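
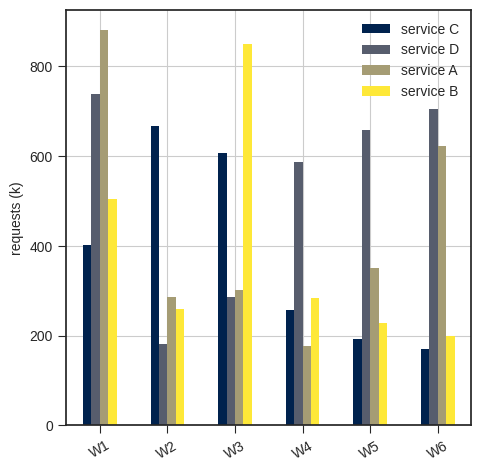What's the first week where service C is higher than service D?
W1: service C ≈ 400 vs service D ≈ 700 (not yet); W2: service C ≈ 700 vs service D ≈ 200 (first crossover).

W2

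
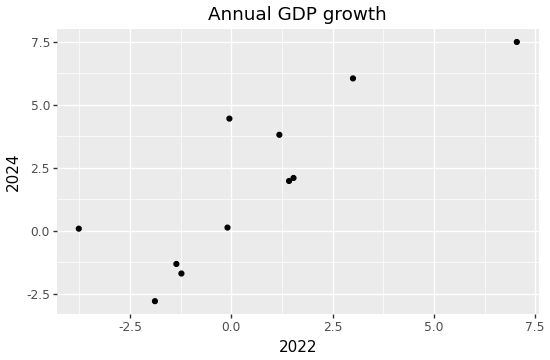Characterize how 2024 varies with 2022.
Points are positively correlated; strong (|r| ≈ 0.8).

positive, strong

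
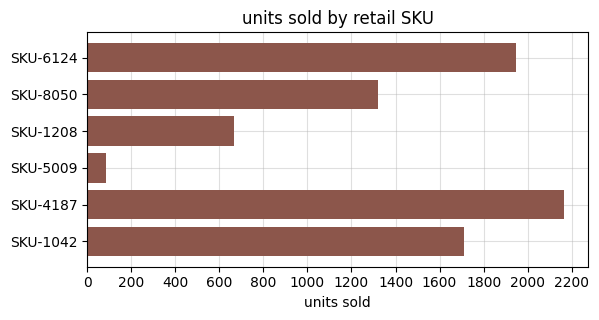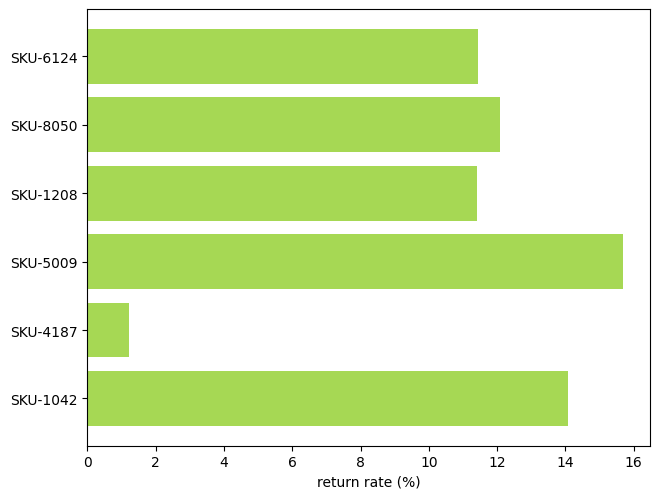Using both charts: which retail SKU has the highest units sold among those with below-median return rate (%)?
Chart 2 median return rate (%) ≈ 12; below-median retail SKUs: SKU-6124, SKU-1208, SKU-4187. Among those, SKU-4187 has the highest units sold (≈ 2200).

SKU-4187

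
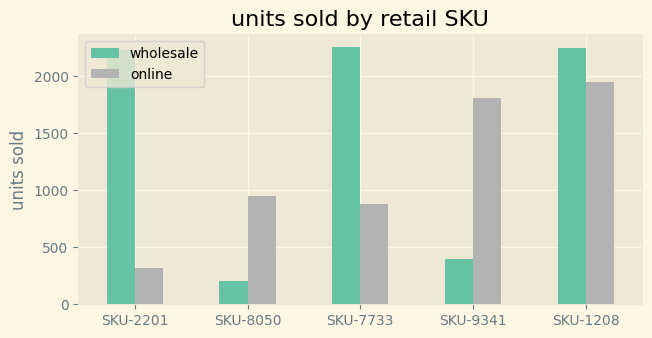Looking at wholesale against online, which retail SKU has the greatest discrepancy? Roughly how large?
SKU-2201, ≈ 1800

SKU-2201: wholesale ≈ 2200, online ≈ 400 → gap ≈ 1800. Next-largest (SKU-9341) is only ≈ 1400.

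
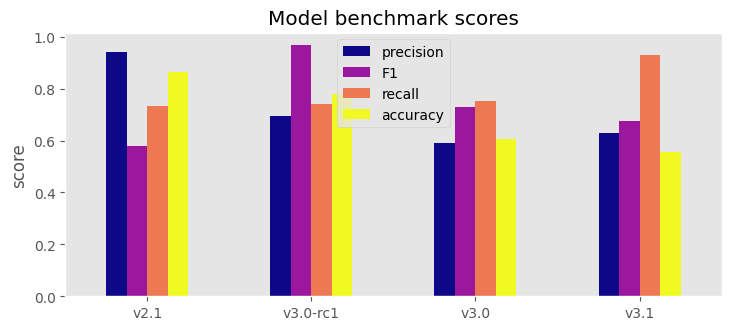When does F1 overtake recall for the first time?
v2.1: F1 ≈ 0.6 vs recall ≈ 0.7 (not yet); v3.0-rc1: F1 ≈ 1.0 vs recall ≈ 0.7 (first crossover).

v3.0-rc1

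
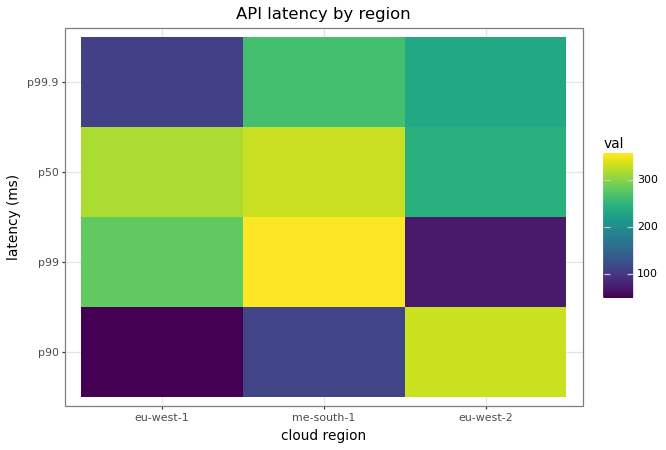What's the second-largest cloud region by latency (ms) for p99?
Top 3 for p99: me-south-1 ≈ 350, eu-west-1 ≈ 300, eu-west-2 ≈ 50.

eu-west-1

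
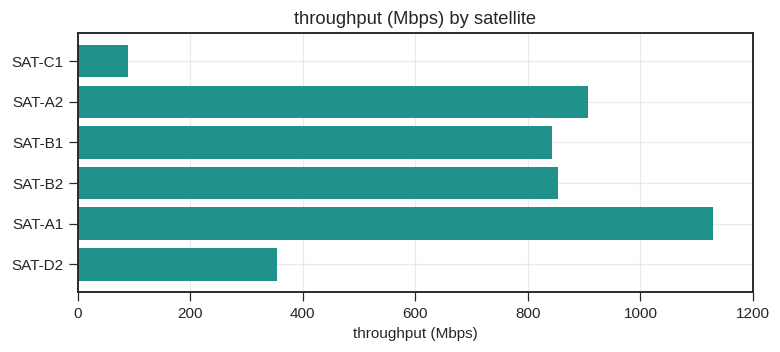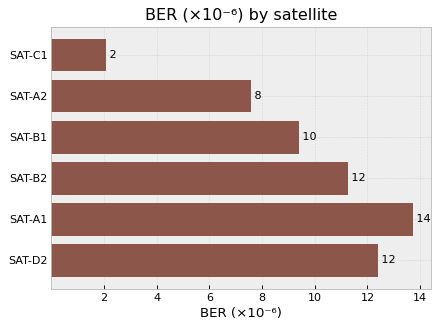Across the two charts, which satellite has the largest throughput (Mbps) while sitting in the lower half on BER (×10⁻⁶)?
SAT-A2

Chart 2 median BER (×10⁻⁶) ≈ 10; below-median satellites: SAT-C1, SAT-A2, SAT-B1. Among those, SAT-A2 has the highest throughput (Mbps) (≈ 1000).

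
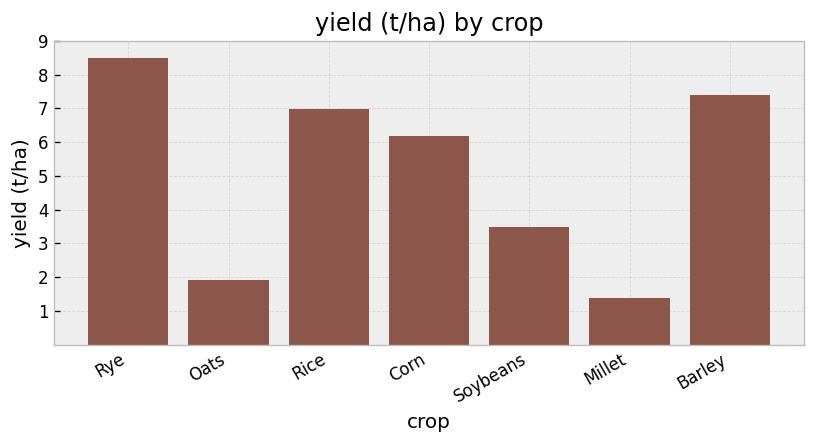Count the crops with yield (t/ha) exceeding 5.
4

Above 5: Rye, Rice, Corn, Barley.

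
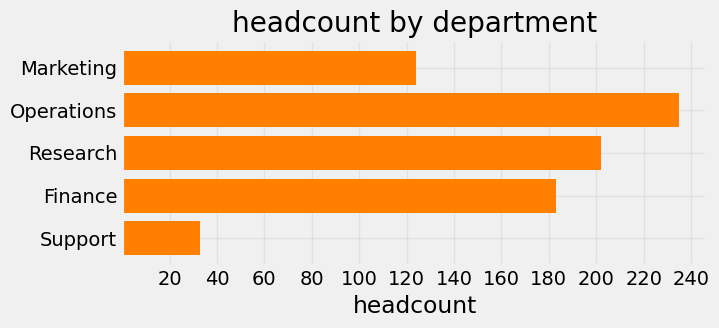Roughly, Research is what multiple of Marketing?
≈ 1.67×

Research ≈ 200, Marketing ≈ 120; 200/120 ≈ 1.67.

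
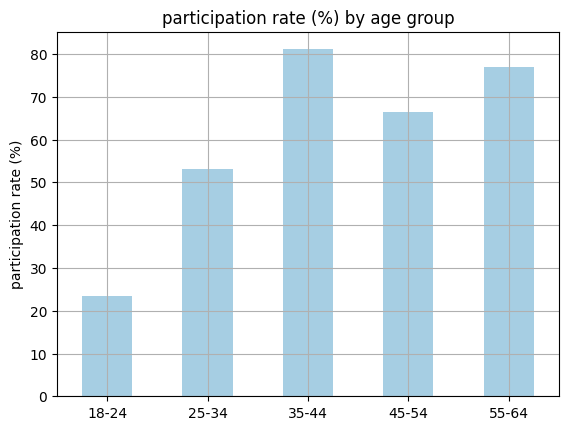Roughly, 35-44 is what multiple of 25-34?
35-44 ≈ 80, 25-34 ≈ 50; 80/50 ≈ 1.6.

≈ 1.6×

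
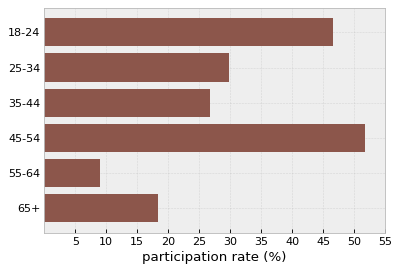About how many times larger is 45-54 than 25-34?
45-54 ≈ 50, 25-34 ≈ 30; 50/30 ≈ 1.67.

≈ 1.67×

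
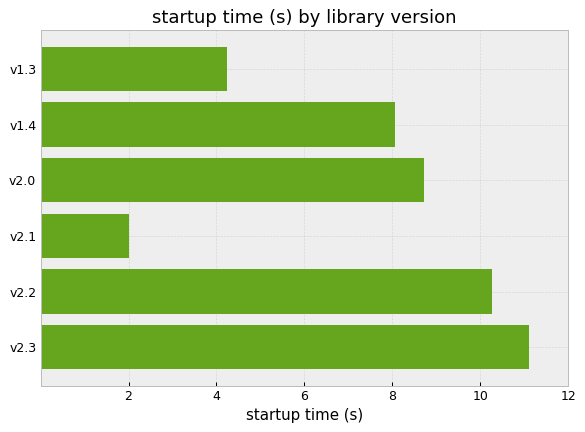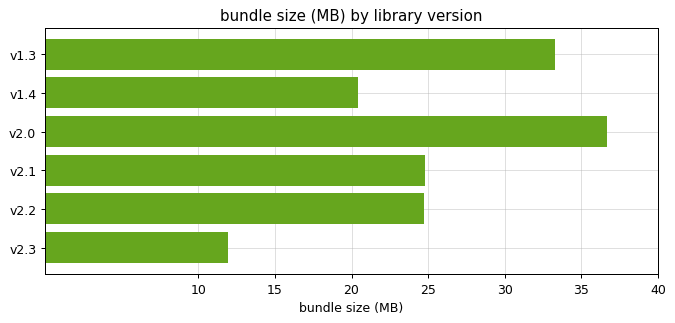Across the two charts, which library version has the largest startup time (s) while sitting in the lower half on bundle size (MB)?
Chart 2 median bundle size (MB) ≈ 25; below-median library versions: v1.4, v2.2, v2.3. Among those, v2.3 has the highest startup time (s) (≈ 12).

v2.3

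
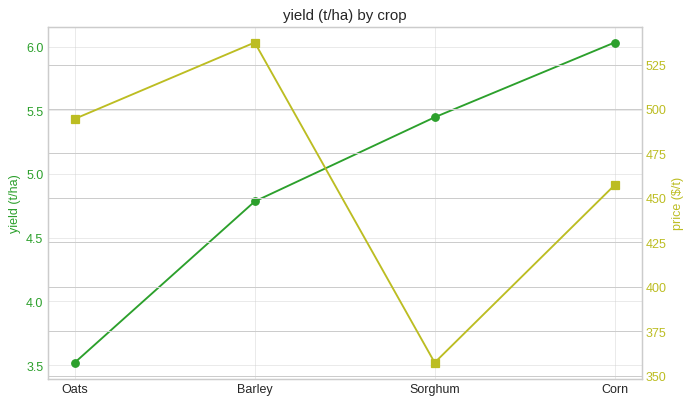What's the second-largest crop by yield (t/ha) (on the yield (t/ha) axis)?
Sorghum

Top 3 (on the yield (t/ha) axis): Corn ≈ 6.0, Sorghum ≈ 5.5, Barley ≈ 5.0.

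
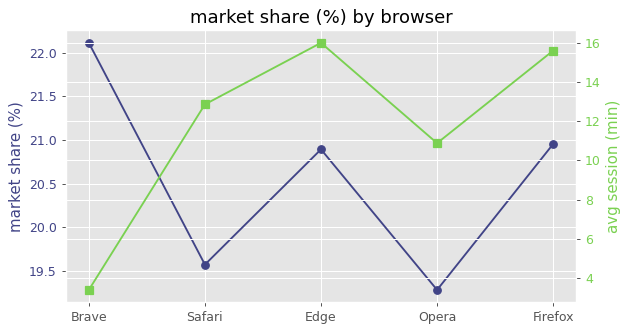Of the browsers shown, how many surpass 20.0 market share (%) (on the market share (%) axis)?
3

Above 20.0: Brave, Edge, Firefox.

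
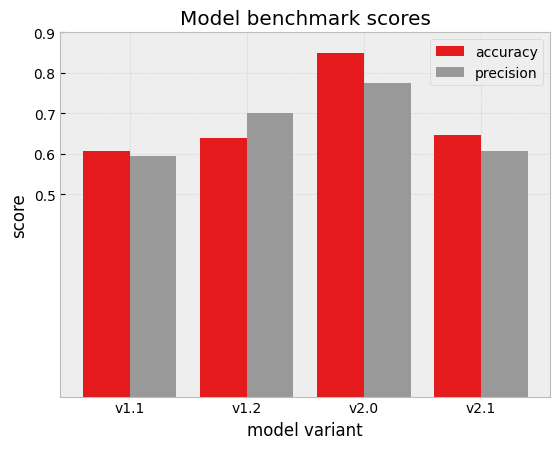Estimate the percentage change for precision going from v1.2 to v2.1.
v1.2 ≈ 0.7, v2.1 ≈ 0.6; (0.6 − 0.7) / 0.7 ≈ -14.3%.

≈ -14.3%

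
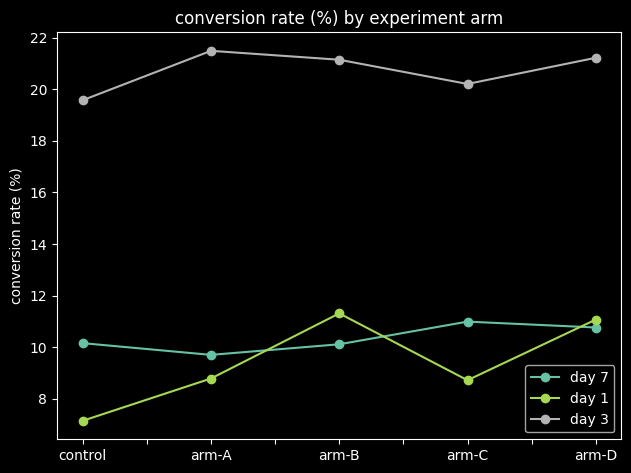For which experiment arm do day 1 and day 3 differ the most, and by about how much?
arm-A, ≈ 14 %

arm-A: day 1 ≈ 8, day 3 ≈ 22 → gap ≈ 14. Next-largest (control) is only ≈ 12.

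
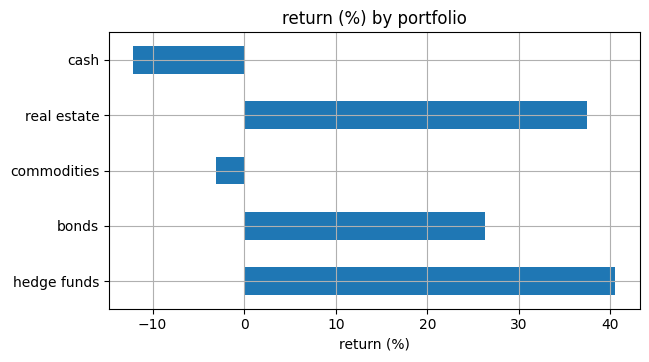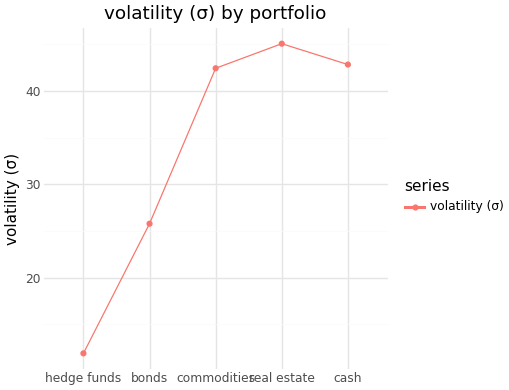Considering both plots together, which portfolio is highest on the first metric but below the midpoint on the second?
Chart 2 median volatility (σ) ≈ 40; below-median portfolios: hedge funds, bonds. Among those, hedge funds has the highest return (%) (≈ 40).

hedge funds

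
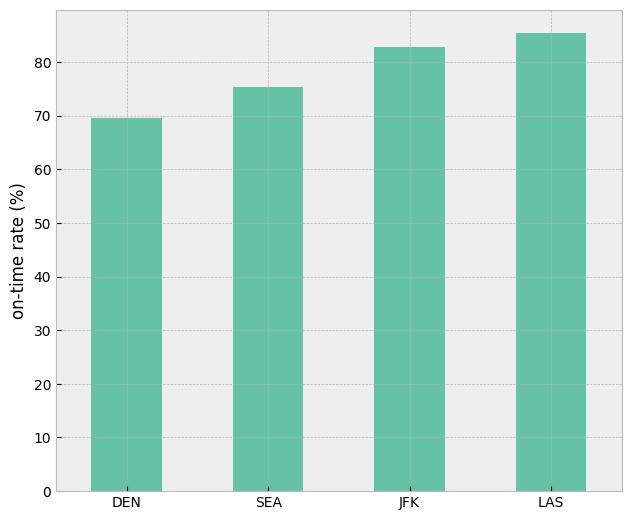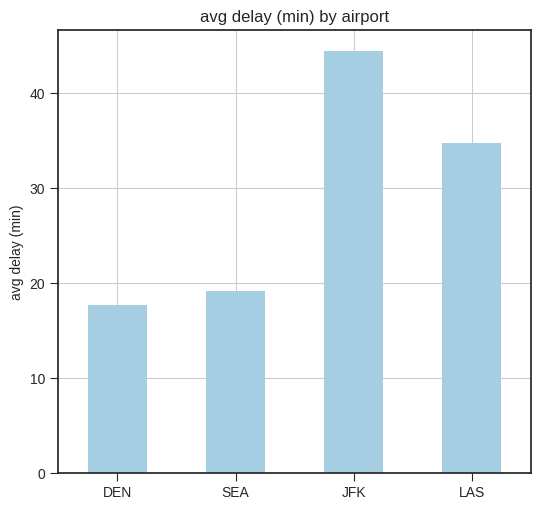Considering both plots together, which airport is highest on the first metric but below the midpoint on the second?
SEA

Chart 2 median avg delay (min) ≈ 25; below-median airports: DEN, SEA. Among those, SEA has the highest on-time rate (%) (≈ 80).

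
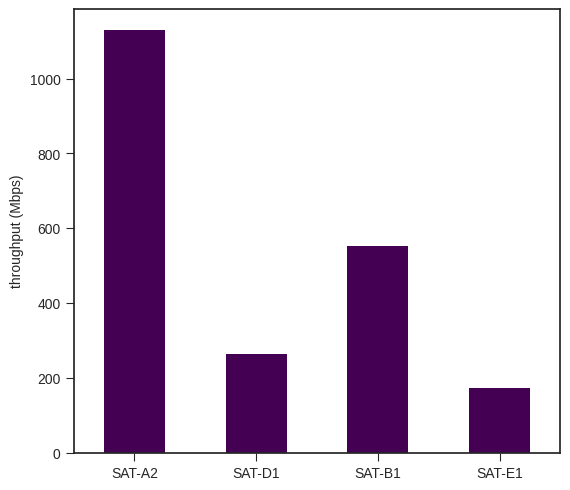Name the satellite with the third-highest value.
Top 4: SAT-A2 ≈ 1100, SAT-B1 ≈ 600, SAT-D1 ≈ 300, SAT-E1 ≈ 200.

SAT-D1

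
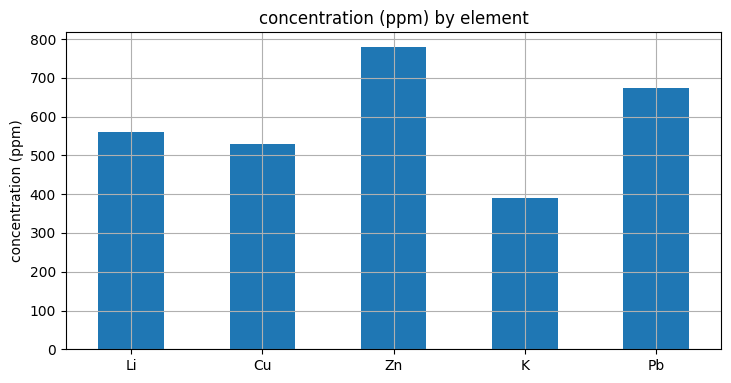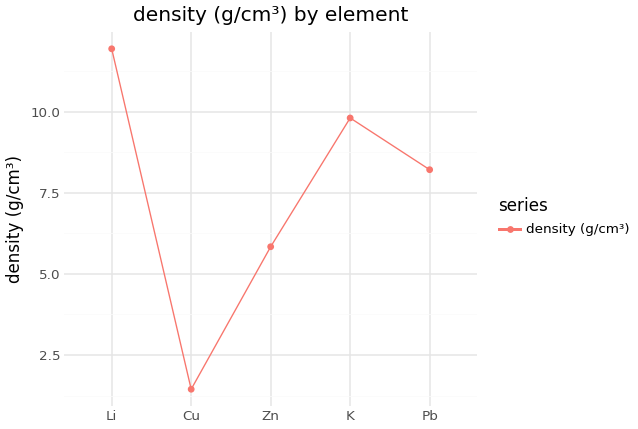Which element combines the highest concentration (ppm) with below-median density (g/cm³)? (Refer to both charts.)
Zn

Chart 2 median density (g/cm³) ≈ 8; below-median elements: Cu, Zn. Among those, Zn has the highest concentration (ppm) (≈ 800).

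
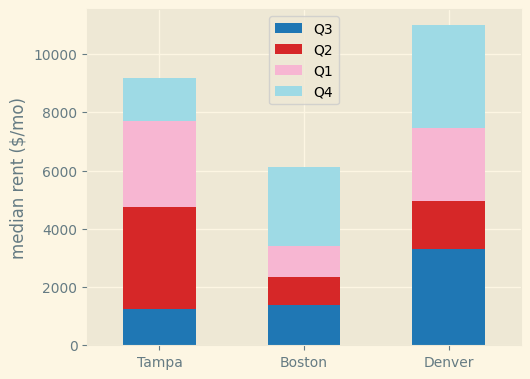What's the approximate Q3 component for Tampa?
≈ 1000

Q3 top ≈ 1000, bottom ≈ 0; segment ≈ 1000.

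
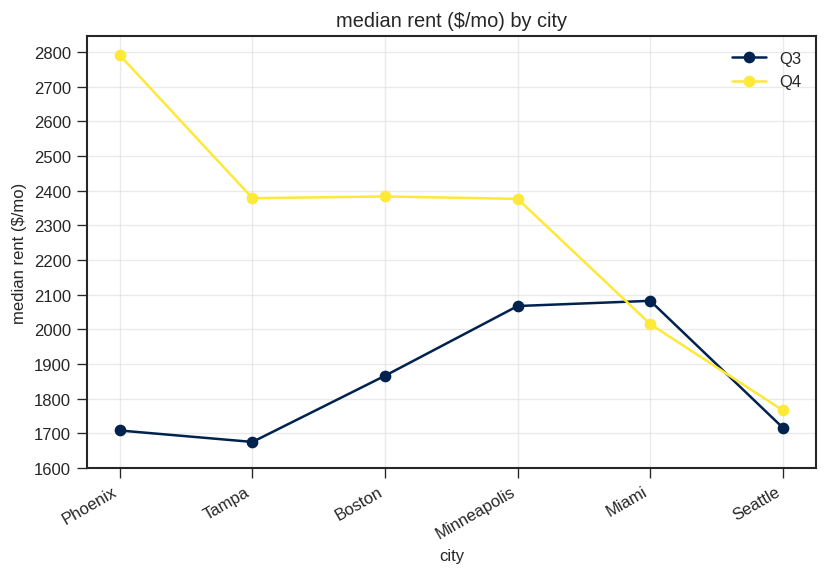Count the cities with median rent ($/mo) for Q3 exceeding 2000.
2

Above 2000: Minneapolis, Miami.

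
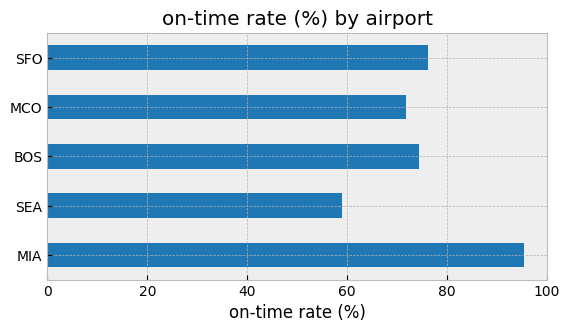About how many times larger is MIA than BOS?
≈ 1.43×

MIA ≈ 100, BOS ≈ 70; 100/70 ≈ 1.43.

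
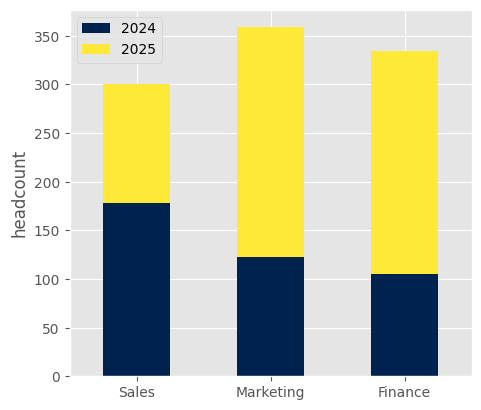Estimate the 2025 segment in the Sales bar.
≈ 100

2025 top ≈ 300, bottom ≈ 200; segment ≈ 100.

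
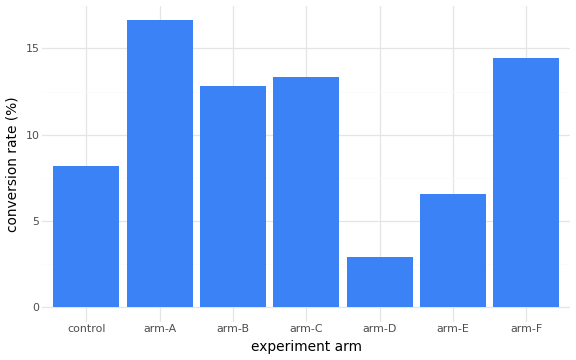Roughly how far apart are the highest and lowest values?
≈ 14

Max arm-A ≈ 16, min arm-D ≈ 2; range ≈ 14.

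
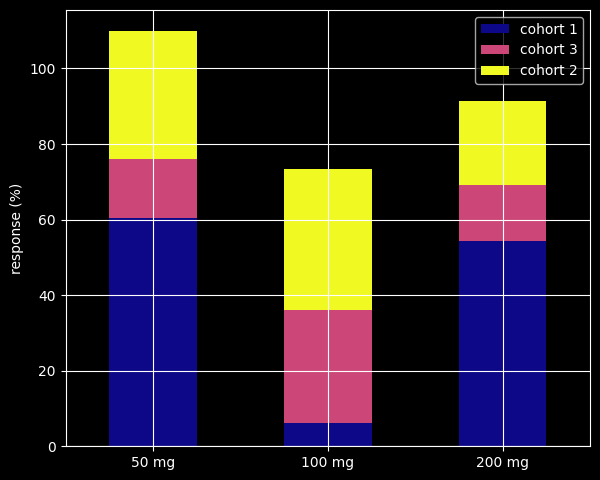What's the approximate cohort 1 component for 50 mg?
cohort 1 top ≈ 60, bottom ≈ 0; segment ≈ 60.

≈ 60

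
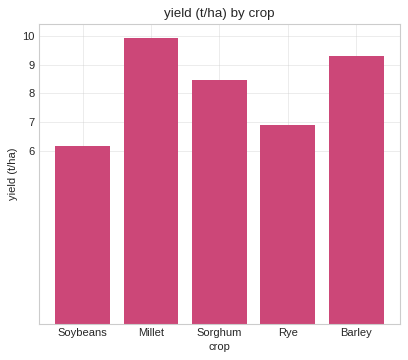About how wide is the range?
≈ 4

Max Millet ≈ 10, min Soybeans ≈ 6; range ≈ 4.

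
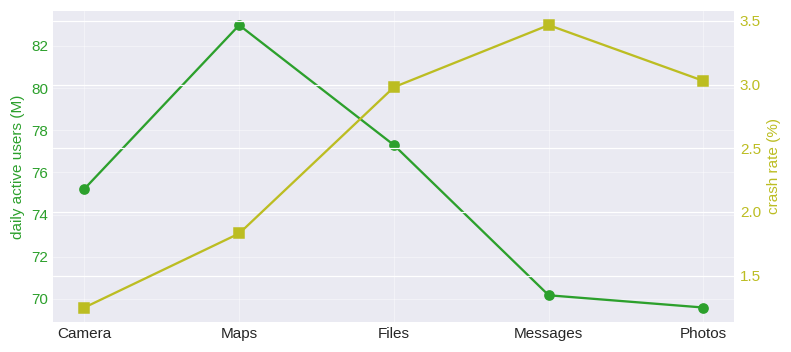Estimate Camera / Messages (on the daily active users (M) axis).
Camera ≈ 76, Messages ≈ 70; 76/70 ≈ 1.09.

≈ 1.09×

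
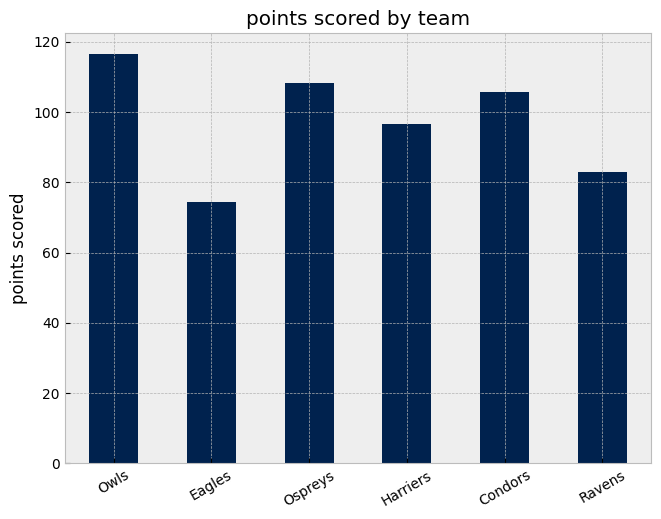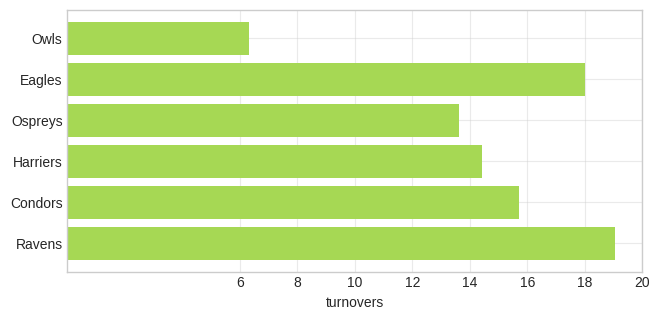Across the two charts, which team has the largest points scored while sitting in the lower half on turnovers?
Chart 2 median turnovers ≈ 16; below-median teams: Owls, Ospreys, Harriers. Among those, Owls has the highest points scored (≈ 120).

Owls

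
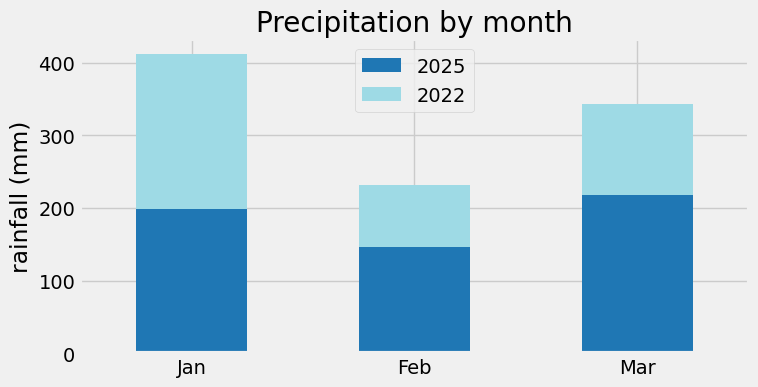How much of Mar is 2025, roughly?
≈ 200

2025 top ≈ 200, bottom ≈ 0; segment ≈ 200.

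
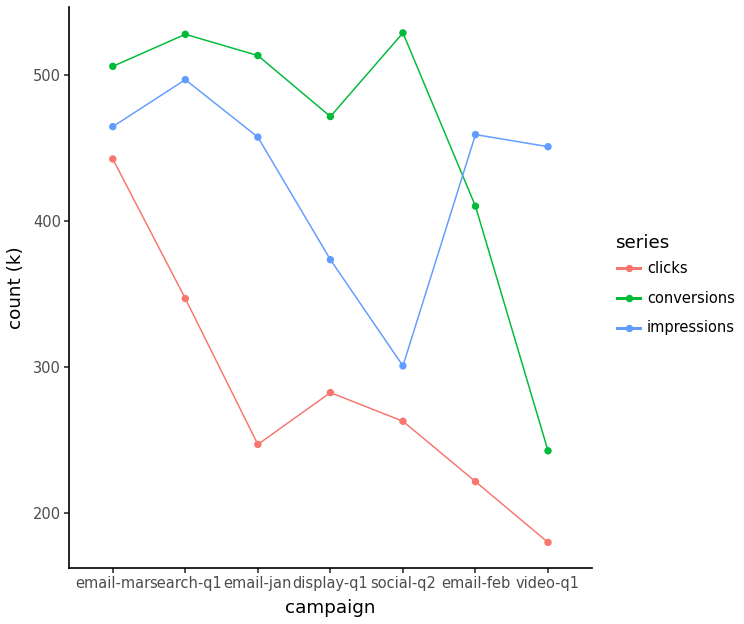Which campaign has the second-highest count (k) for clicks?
search-q1

Top 3 for clicks: email-mar ≈ 450, search-q1 ≈ 350, display-q1 ≈ 300.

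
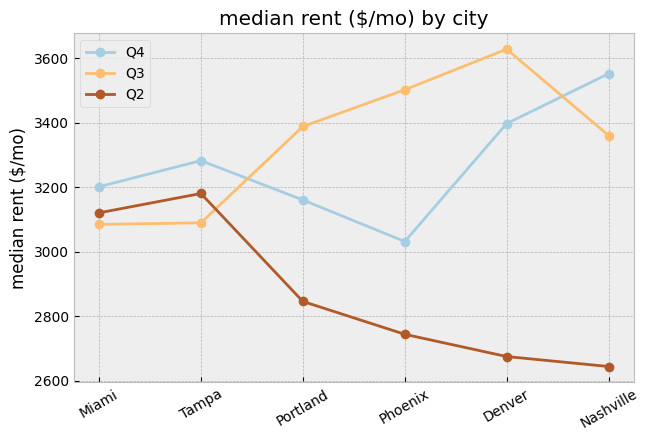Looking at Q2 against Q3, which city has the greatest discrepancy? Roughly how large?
Denver, ≈ 900 $/mo

Denver: Q2 ≈ 2700, Q3 ≈ 3600 → gap ≈ 900. Next-largest (Phoenix) is only ≈ 800.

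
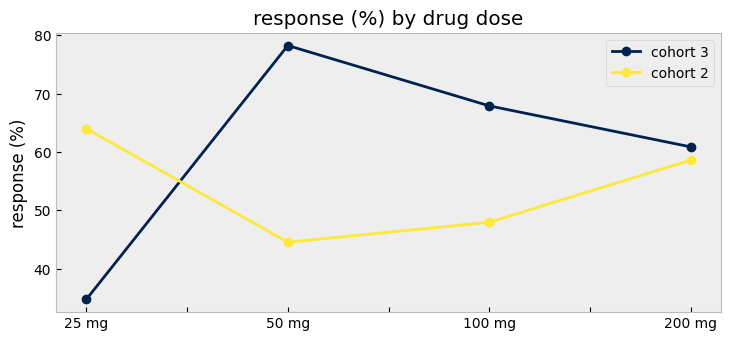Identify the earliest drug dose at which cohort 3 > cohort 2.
50 mg

25 mg: cohort 3 ≈ 35 vs cohort 2 ≈ 65 (not yet); 50 mg: cohort 3 ≈ 80 vs cohort 2 ≈ 45 (first crossover).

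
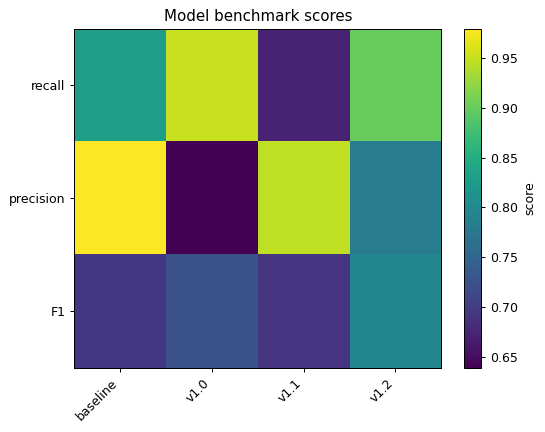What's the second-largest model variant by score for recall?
v1.2

Top 3 for recall: v1.0 ≈ 0.95, v1.2 ≈ 0.90, baseline ≈ 0.85.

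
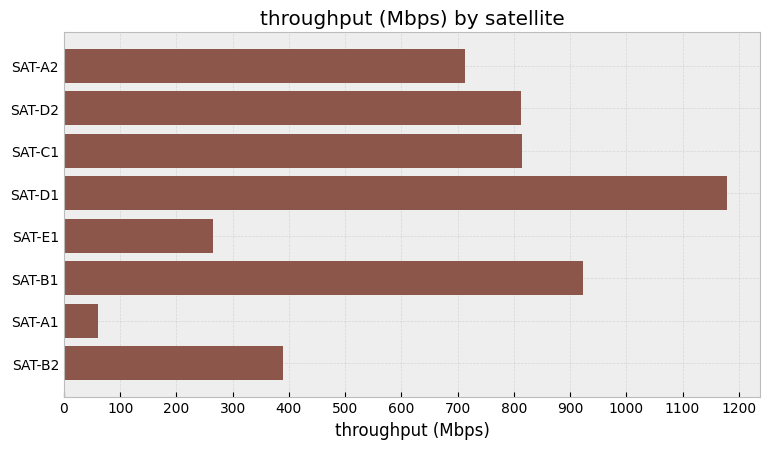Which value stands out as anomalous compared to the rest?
SAT-A1

SAT-A1 ≈ 100; the rest sit between ≈ 300 and ≈ 1200.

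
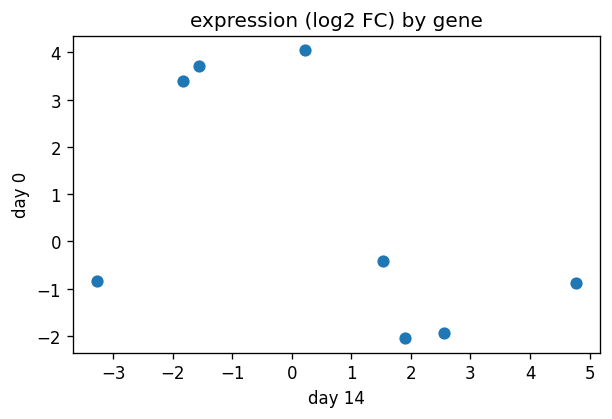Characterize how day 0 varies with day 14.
Points are negatively correlated; moderate (|r| ≈ 0.5).

negative, moderate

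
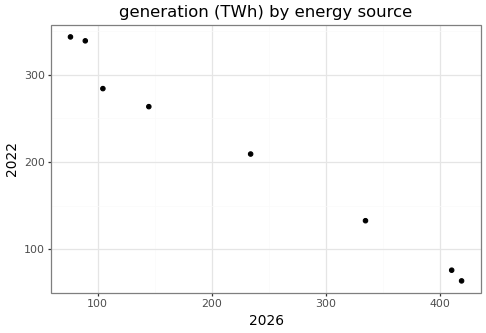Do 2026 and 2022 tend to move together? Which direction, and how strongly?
negative, strong

Points are negatively correlated; strong (|r| ≈ 1.0).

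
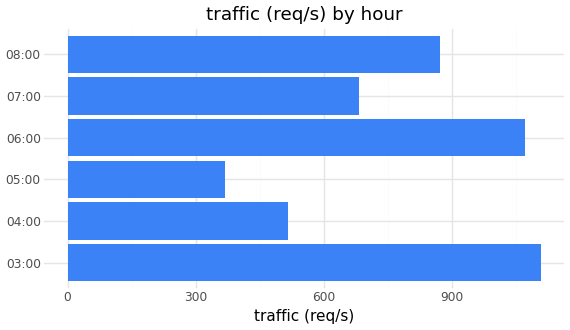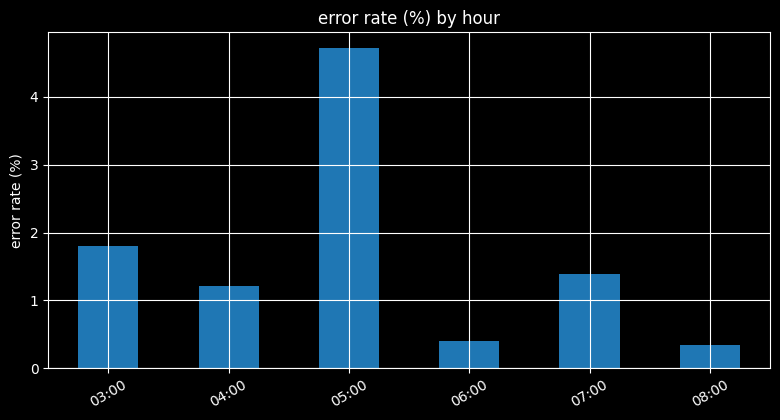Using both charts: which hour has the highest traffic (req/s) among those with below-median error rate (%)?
Chart 2 median error rate (%) ≈ 1.5; below-median hours: 04:00, 06:00, 08:00. Among those, 06:00 has the highest traffic (req/s) (≈ 1000).

06:00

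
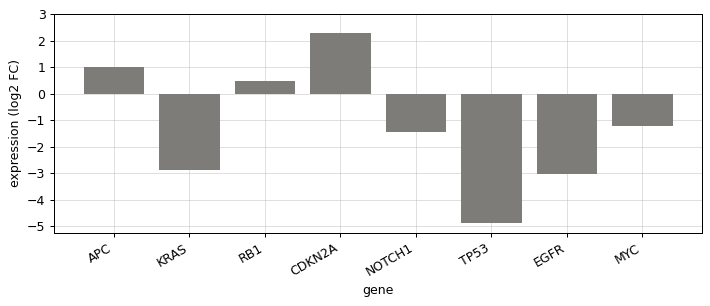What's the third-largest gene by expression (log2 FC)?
Top 4: CDKN2A ≈ 2, APC ≈ 1, RB1 ≈ 0, MYC ≈ -1.

RB1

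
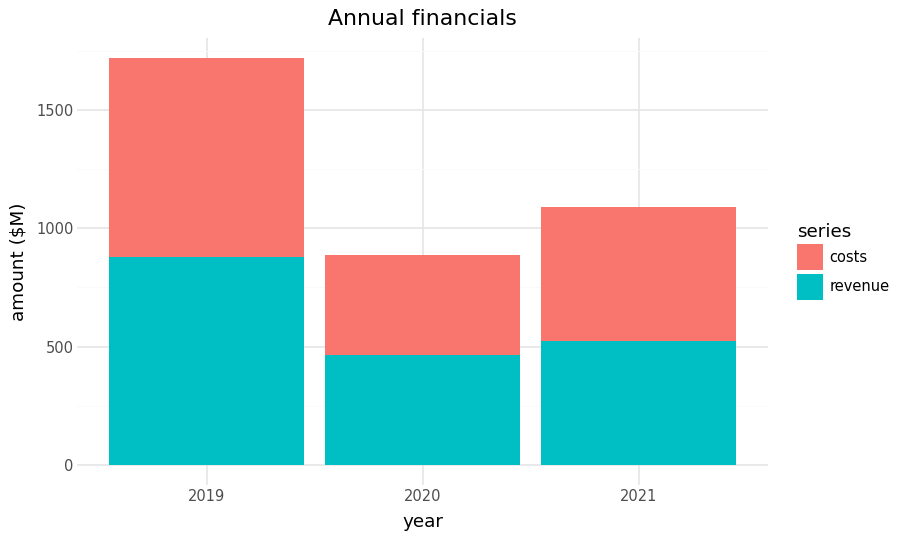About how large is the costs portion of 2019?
≈ 1000

costs top ≈ 1800, bottom ≈ 800; segment ≈ 1000.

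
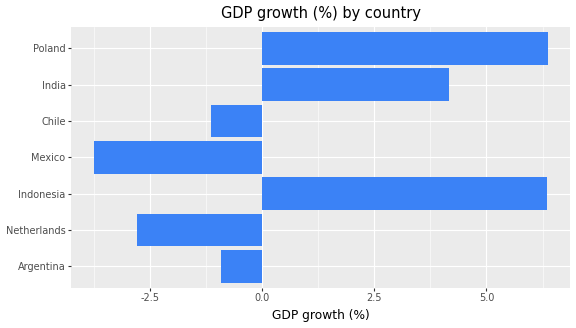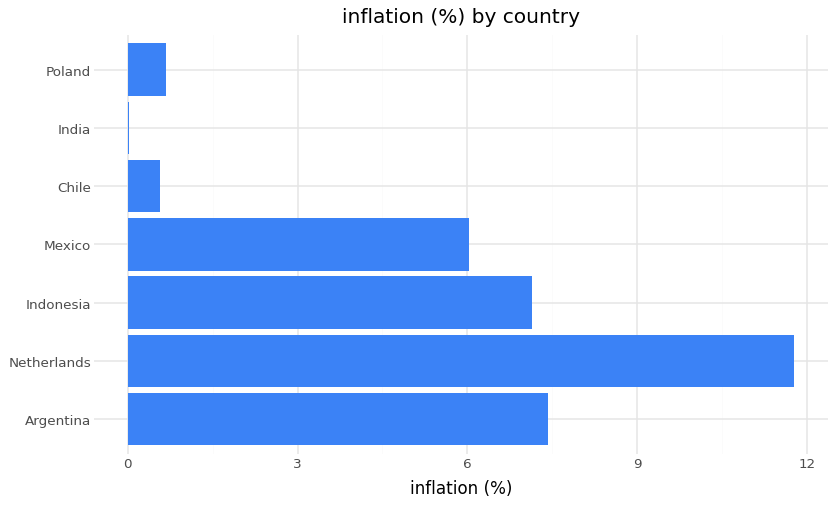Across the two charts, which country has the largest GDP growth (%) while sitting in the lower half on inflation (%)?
Poland

Chart 2 median inflation (%) ≈ 6; below-median countries: Chile, India, Poland. Among those, Poland has the highest GDP growth (%) (≈ 6).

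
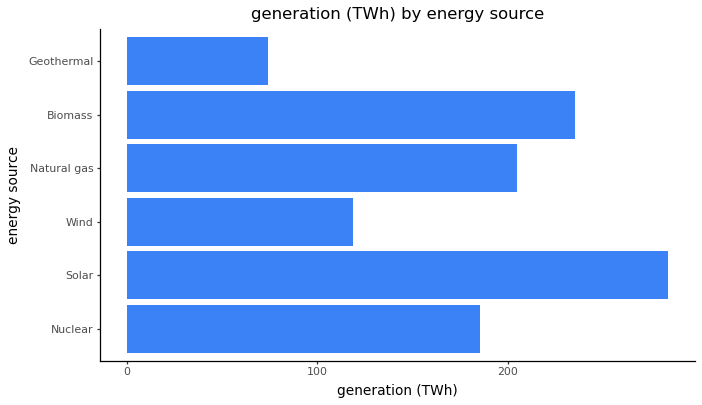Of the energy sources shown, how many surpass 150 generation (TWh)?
4

Above 150: Nuclear, Solar, Natural gas, Biomass.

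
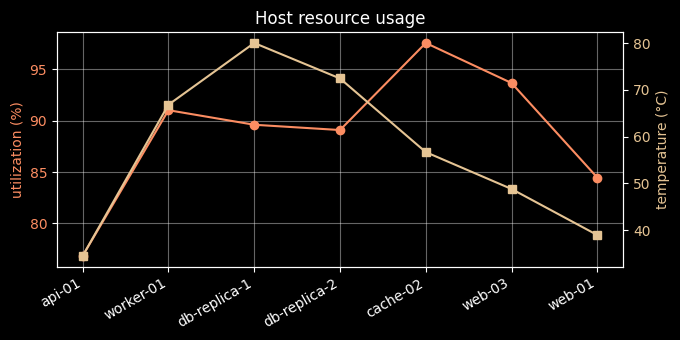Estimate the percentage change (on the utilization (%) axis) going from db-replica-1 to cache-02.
≈ +8.9%

db-replica-1 ≈ 90, cache-02 ≈ 98; (98 − 90) / 90 ≈ +8.9%.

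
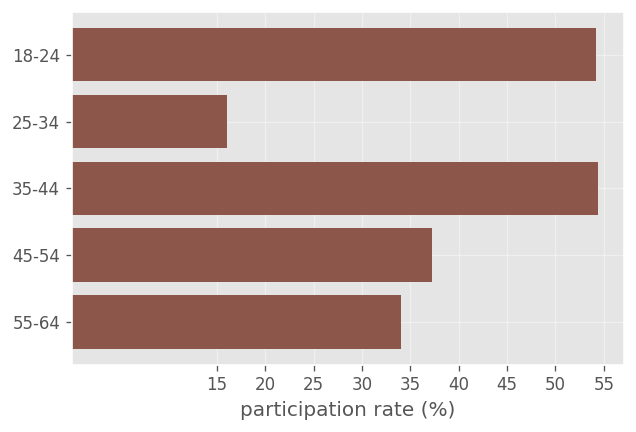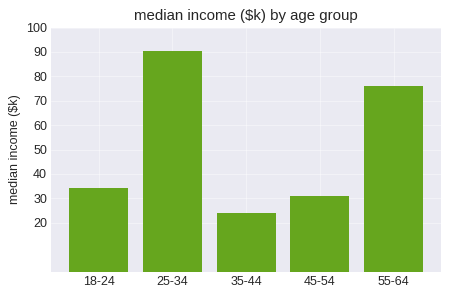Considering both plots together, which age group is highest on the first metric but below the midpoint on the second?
35-44

Chart 2 median median income ($k) ≈ 30; below-median age groups: 35-44, 45-54. Among those, 35-44 has the highest participation rate (%) (≈ 55).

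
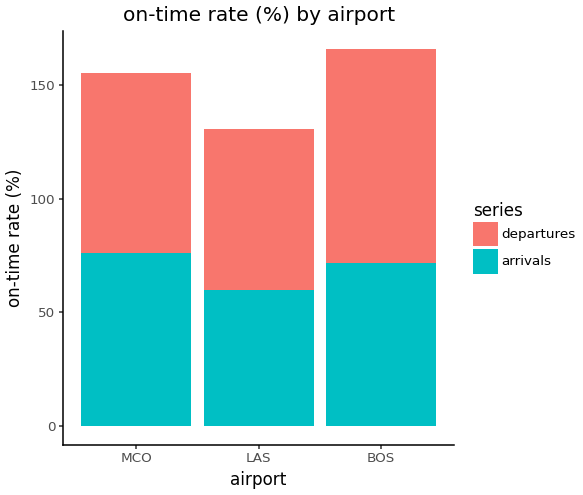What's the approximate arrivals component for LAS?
≈ 60

arrivals top ≈ 60, bottom ≈ 0; segment ≈ 60.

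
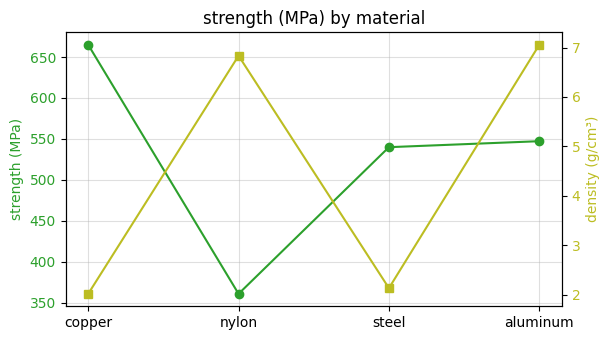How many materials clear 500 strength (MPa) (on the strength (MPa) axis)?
3

Above 500: copper, steel, aluminum.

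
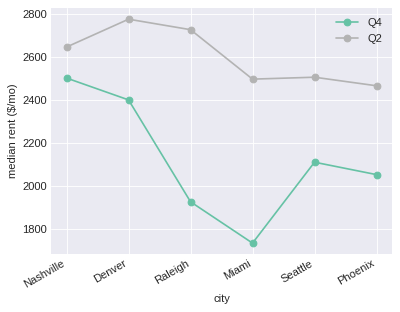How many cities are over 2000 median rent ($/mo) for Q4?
Above 2000: Nashville, Denver, Seattle, Phoenix.

4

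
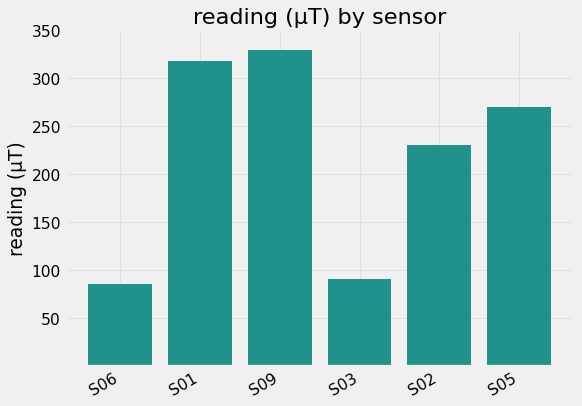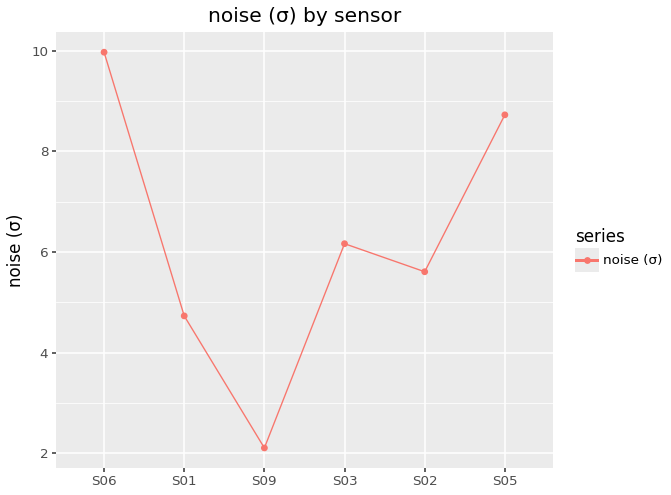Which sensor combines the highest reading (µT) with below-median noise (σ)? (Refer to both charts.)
S09

Chart 2 median noise (σ) ≈ 6; below-median sensors: S01, S09, S02. Among those, S09 has the highest reading (µT) (≈ 350).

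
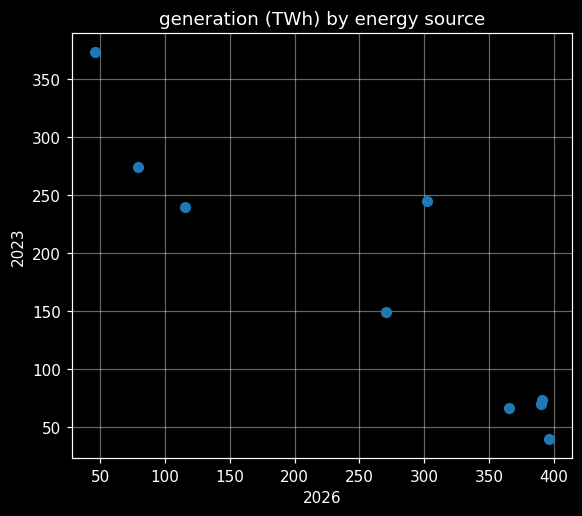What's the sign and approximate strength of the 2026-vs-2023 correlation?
Points are negatively correlated; strong (|r| ≈ 0.9).

negative, strong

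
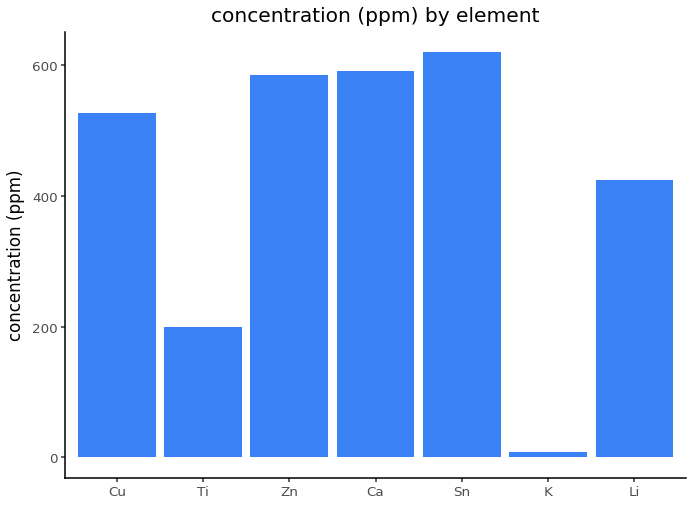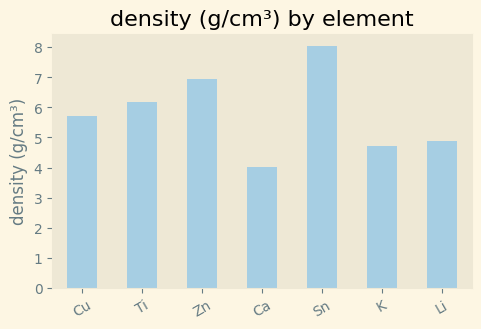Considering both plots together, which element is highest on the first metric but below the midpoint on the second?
Ca

Chart 2 median density (g/cm³) ≈ 6; below-median elements: Ca, K, Li. Among those, Ca has the highest concentration (ppm) (≈ 600).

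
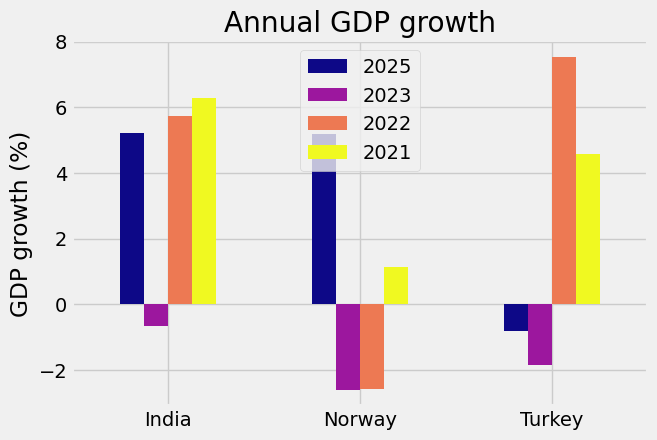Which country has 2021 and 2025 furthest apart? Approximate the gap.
Turkey: 2021 ≈ 5, 2025 ≈ -1 → gap ≈ 6. Next-largest (Norway) is only ≈ 4.

Turkey, ≈ 6 %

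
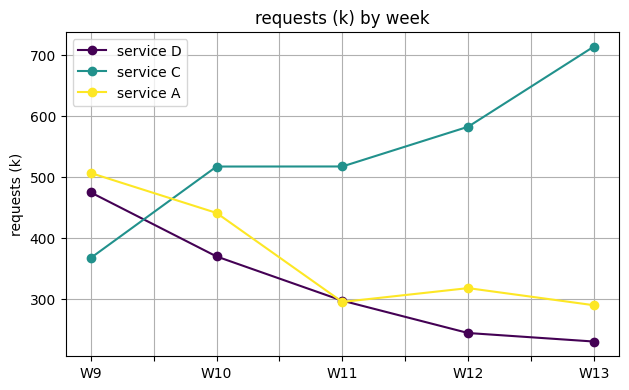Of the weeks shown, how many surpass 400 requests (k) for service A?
2

Above 400: W9, W10.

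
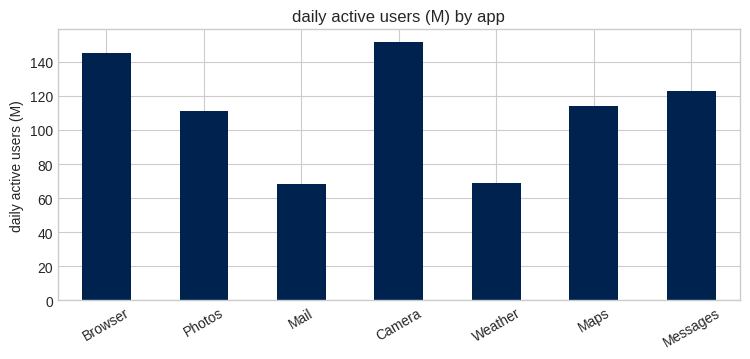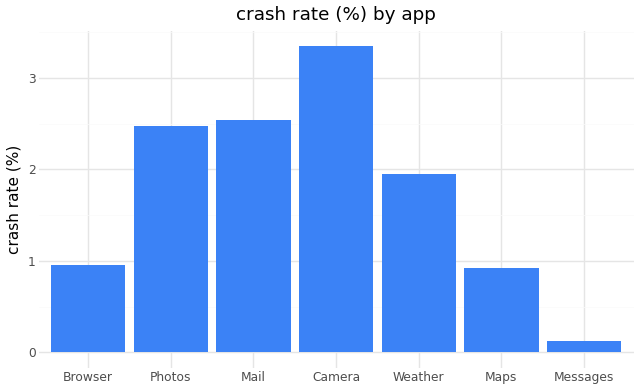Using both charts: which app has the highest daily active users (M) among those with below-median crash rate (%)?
Browser

Chart 2 median crash rate (%) ≈ 2; below-median apps: Browser, Maps, Messages. Among those, Browser has the highest daily active users (M) (≈ 140).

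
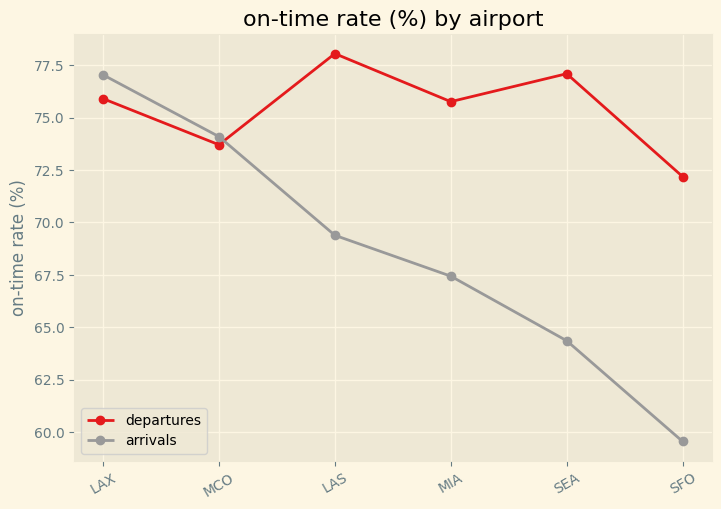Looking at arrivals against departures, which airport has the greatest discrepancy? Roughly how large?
SEA: arrivals ≈ 64, departures ≈ 78 → gap ≈ 14. Next-largest (SFO) is only ≈ 12.

SEA, ≈ 14 %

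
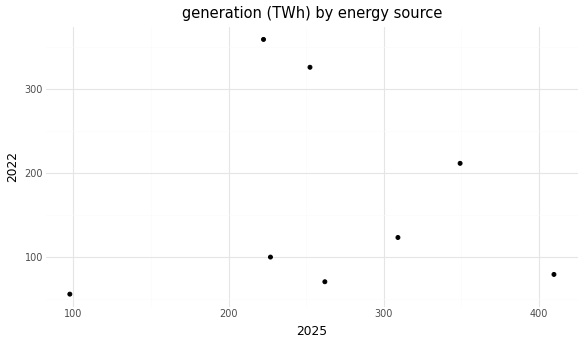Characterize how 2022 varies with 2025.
no clear correlation

Points are roughly uncorrelated; weak (|r| ≈ 0.0).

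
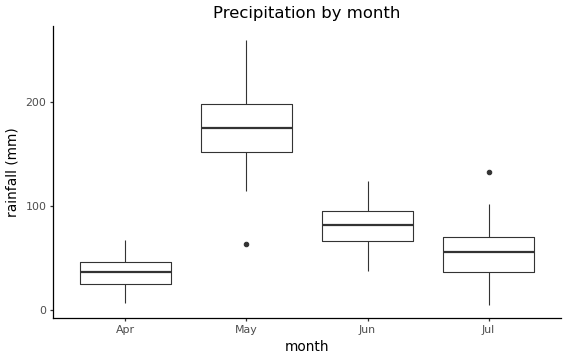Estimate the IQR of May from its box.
≈ 40

Q3 ≈ 200, Q1 ≈ 160; IQR ≈ 40.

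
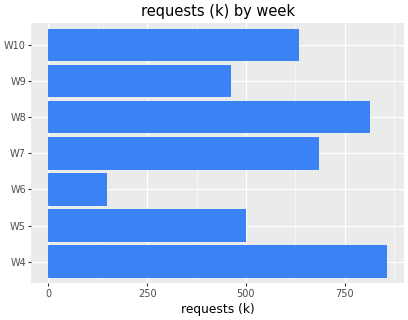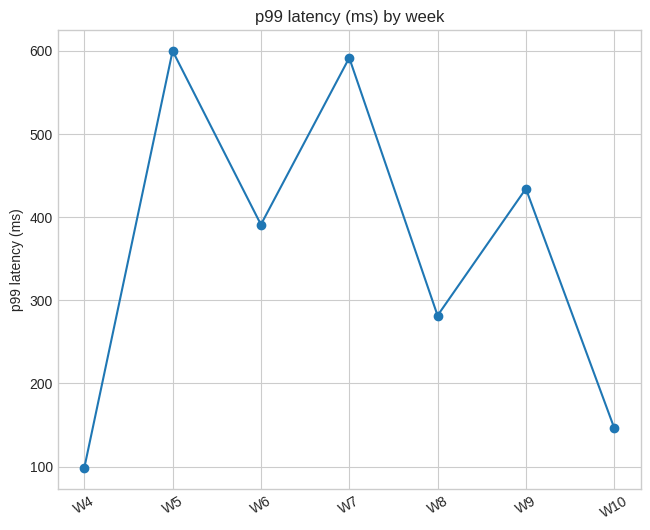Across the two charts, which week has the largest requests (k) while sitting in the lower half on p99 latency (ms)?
W4

Chart 2 median p99 latency (ms) ≈ 400; below-median weeks: W4, W8, W10. Among those, W4 has the highest requests (k) (≈ 900).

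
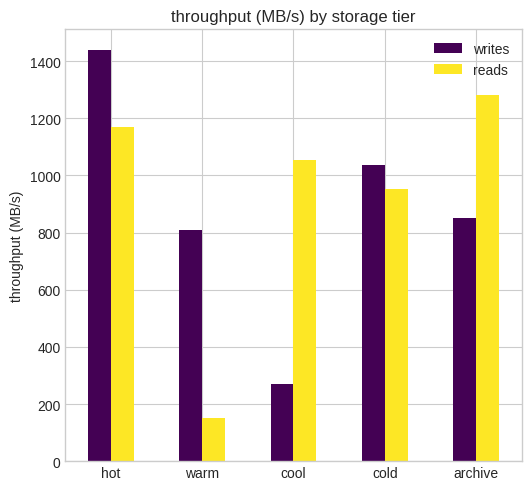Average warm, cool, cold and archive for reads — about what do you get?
(200 + 1000 + 1000 + 1200) / 4 ≈ 850.

≈ 850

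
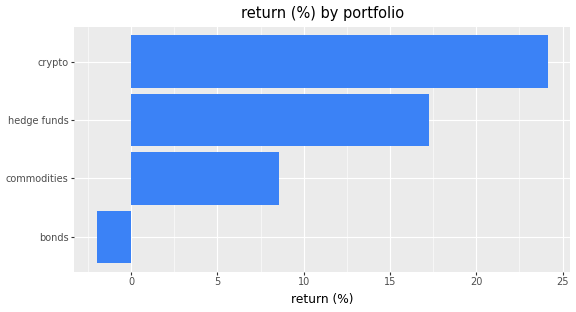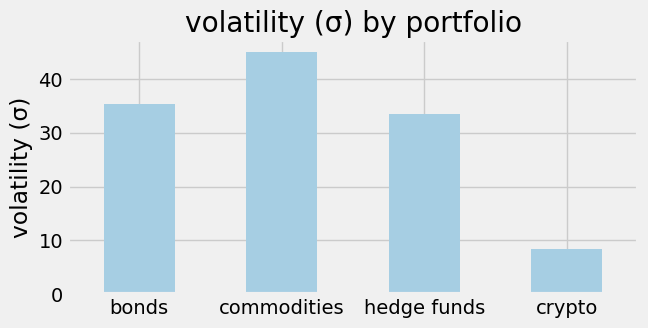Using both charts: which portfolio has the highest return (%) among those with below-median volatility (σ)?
Chart 2 median volatility (σ) ≈ 35; below-median portfolios: hedge funds, crypto. Among those, crypto has the highest return (%) (≈ 25).

crypto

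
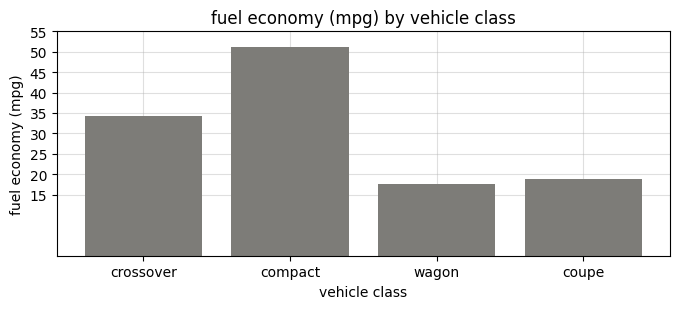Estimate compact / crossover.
compact ≈ 50, crossover ≈ 35; 50/35 ≈ 1.43.

≈ 1.43×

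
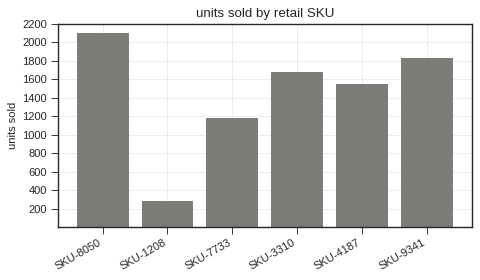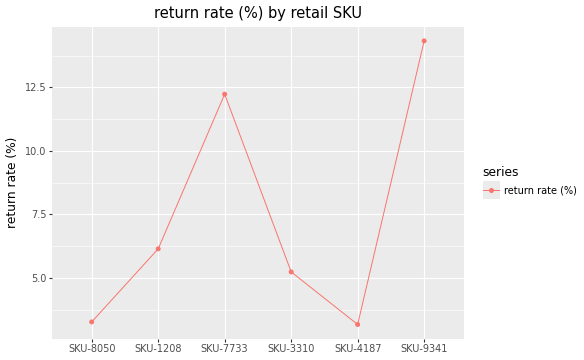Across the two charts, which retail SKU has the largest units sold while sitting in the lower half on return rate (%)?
SKU-8050

Chart 2 median return rate (%) ≈ 6; below-median retail SKUs: SKU-8050, SKU-3310, SKU-4187. Among those, SKU-8050 has the highest units sold (≈ 2000).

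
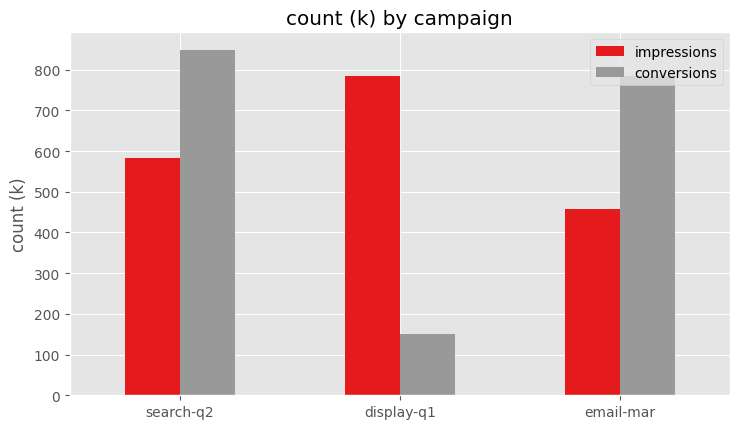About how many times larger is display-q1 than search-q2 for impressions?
≈ 1.33×

display-q1 ≈ 800, search-q2 ≈ 600; 800/600 ≈ 1.33.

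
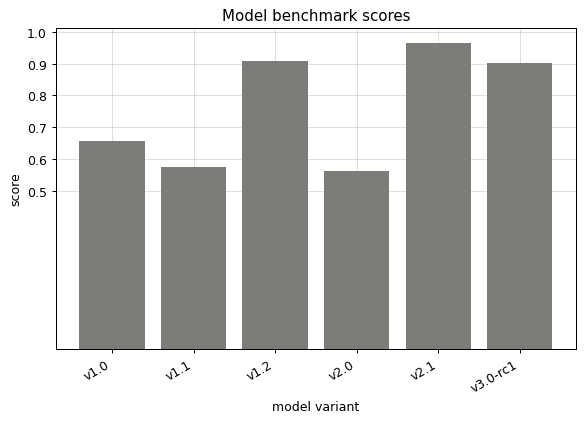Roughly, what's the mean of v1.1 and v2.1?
(0.6 + 1.0) / 2 ≈ 0.8.

≈ 0.8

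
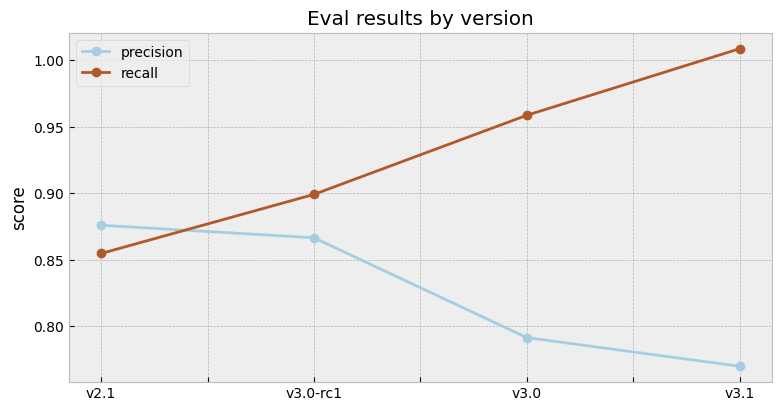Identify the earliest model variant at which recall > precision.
v3.0-rc1

v2.1: recall ≈ 0.86 vs precision ≈ 0.88 (not yet); v3.0-rc1: recall ≈ 0.90 vs precision ≈ 0.86 (first crossover).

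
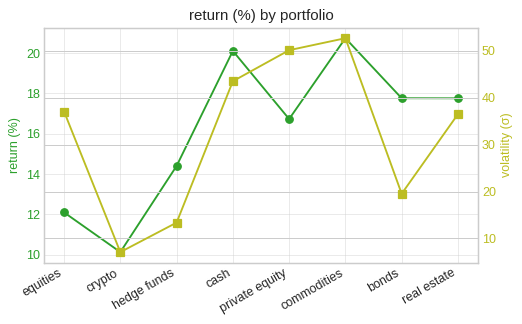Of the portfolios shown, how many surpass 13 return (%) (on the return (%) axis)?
6

Above 13: hedge funds, cash, private equity, commodities, bonds, real estate.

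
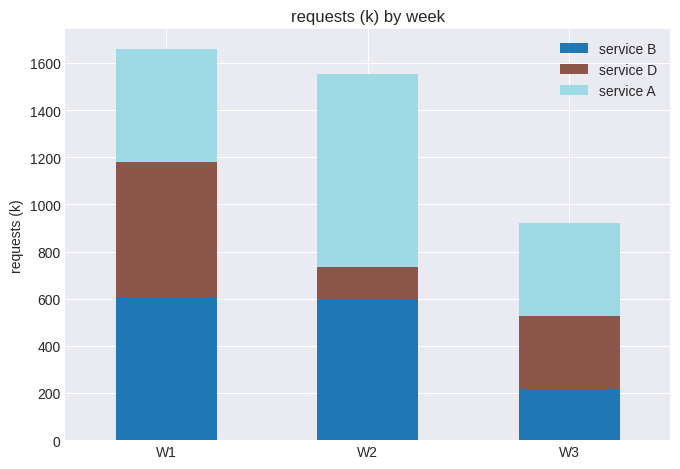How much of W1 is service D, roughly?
service D top ≈ 1200, bottom ≈ 600; segment ≈ 600.

≈ 600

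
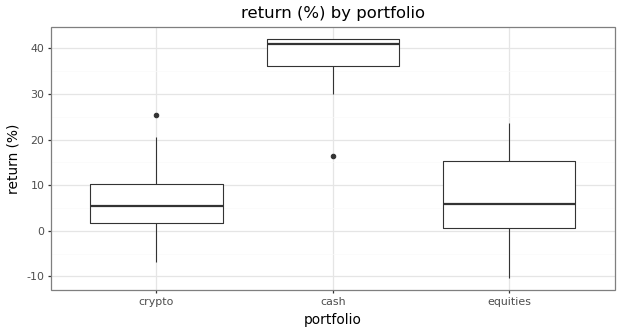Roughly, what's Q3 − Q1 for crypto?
Q3 ≈ 10, Q1 ≈ 0; IQR ≈ 10.

≈ 10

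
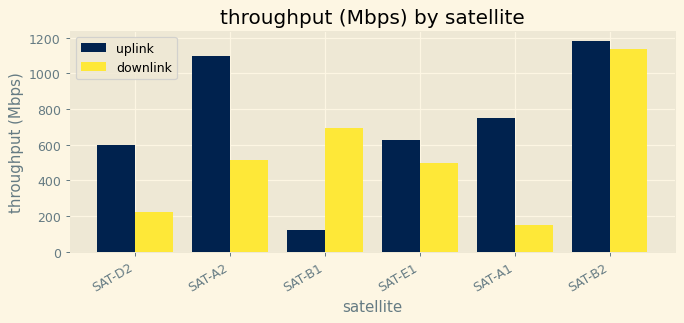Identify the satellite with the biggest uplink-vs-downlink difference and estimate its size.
SAT-A1, ≈ 700 Mbps

SAT-A1: uplink ≈ 800, downlink ≈ 100 → gap ≈ 700. Next-largest (SAT-A2) is only ≈ 600.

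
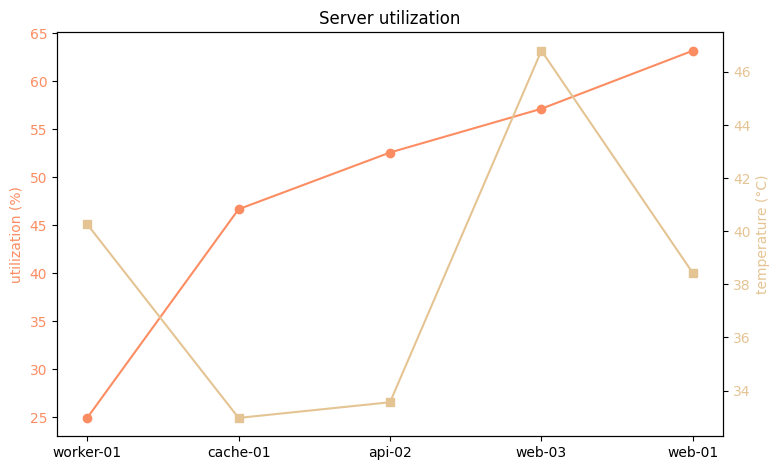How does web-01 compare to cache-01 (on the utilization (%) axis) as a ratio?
≈ 1.44×

web-01 ≈ 65, cache-01 ≈ 45; 65/45 ≈ 1.44.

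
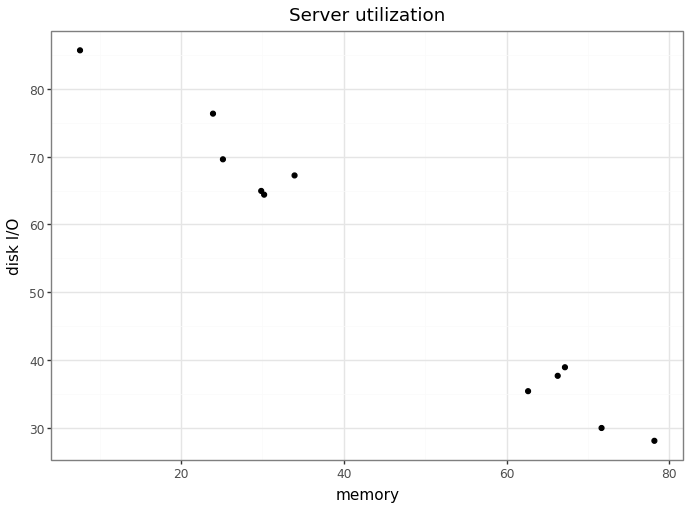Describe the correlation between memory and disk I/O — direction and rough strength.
Points are negatively correlated; strong (|r| ≈ 1.0).

negative, strong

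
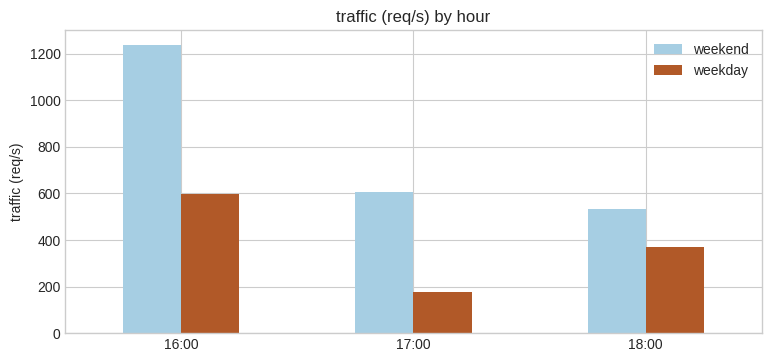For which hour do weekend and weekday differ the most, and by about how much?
16:00: weekend ≈ 1200, weekday ≈ 600 → gap ≈ 600. Next-largest (17:00) is only ≈ 400.

16:00, ≈ 600 req/s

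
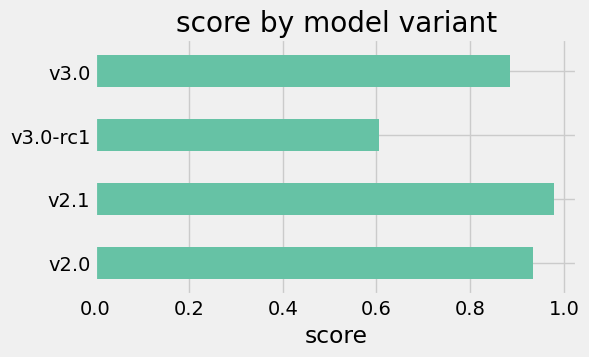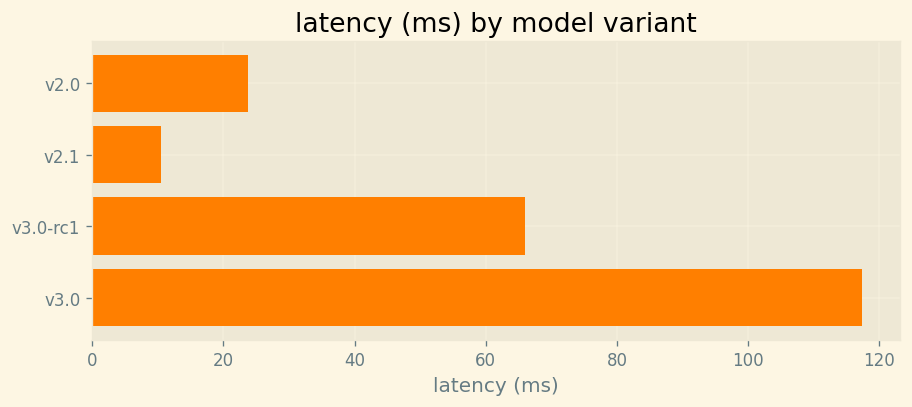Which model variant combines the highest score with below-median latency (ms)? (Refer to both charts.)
v2.1

Chart 2 median latency (ms) ≈ 40; below-median model variants: v2.0, v2.1. Among those, v2.1 has the highest score (≈ 1).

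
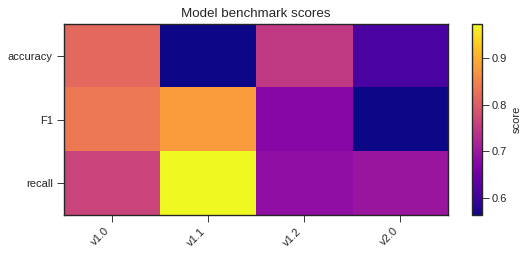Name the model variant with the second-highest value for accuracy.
v1.2

Top 3 for accuracy: v1.0 ≈ 0.80, v1.2 ≈ 0.75, v2.0 ≈ 0.60.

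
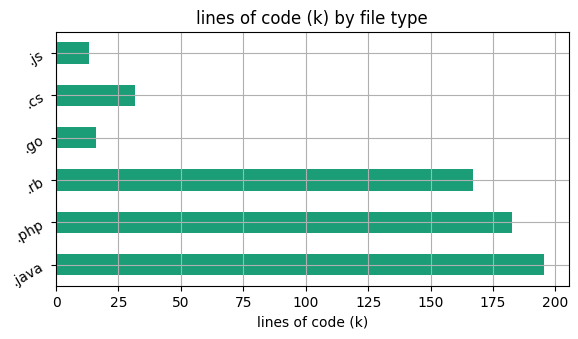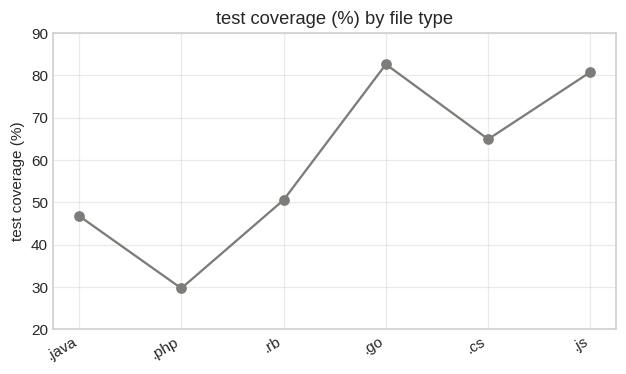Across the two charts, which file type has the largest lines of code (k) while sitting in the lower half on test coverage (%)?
Chart 2 median test coverage (%) ≈ 60; below-median file types: .java, .php, .rb. Among those, .java has the highest lines of code (k) (≈ 200).

.java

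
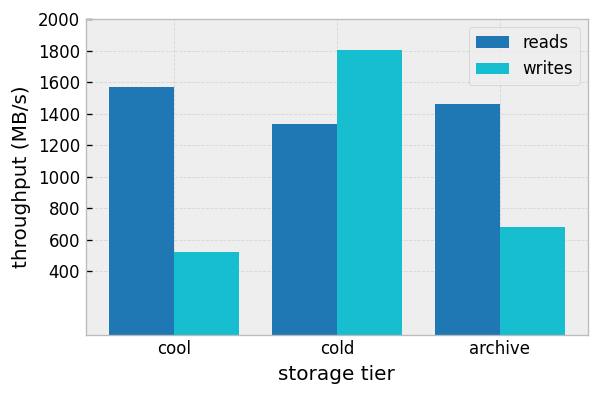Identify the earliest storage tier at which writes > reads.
cool: writes ≈ 600 vs reads ≈ 1600 (not yet); cold: writes ≈ 1800 vs reads ≈ 1400 (first crossover).

cold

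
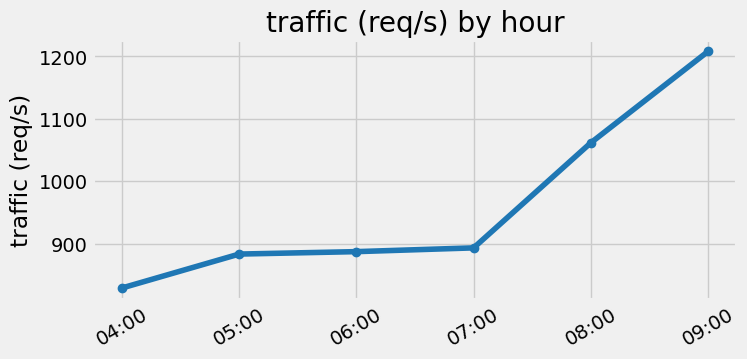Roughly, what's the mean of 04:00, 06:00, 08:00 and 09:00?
≈ 1000

(850 + 900 + 1050 + 1200) / 4 ≈ 1000.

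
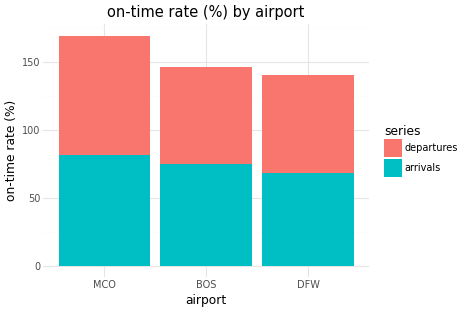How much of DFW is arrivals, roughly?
arrivals top ≈ 60, bottom ≈ 0; segment ≈ 60.

≈ 60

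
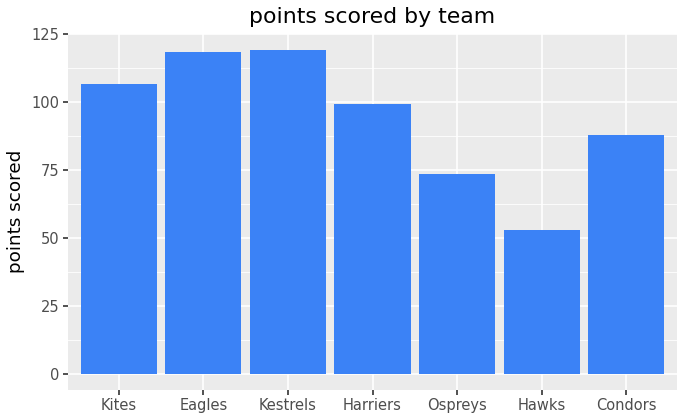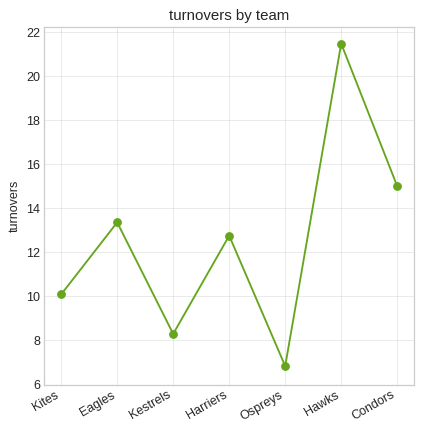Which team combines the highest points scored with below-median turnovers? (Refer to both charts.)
Chart 2 median turnovers ≈ 12; below-median teams: Kites, Kestrels, Ospreys. Among those, Kestrels has the highest points scored (≈ 120).

Kestrels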